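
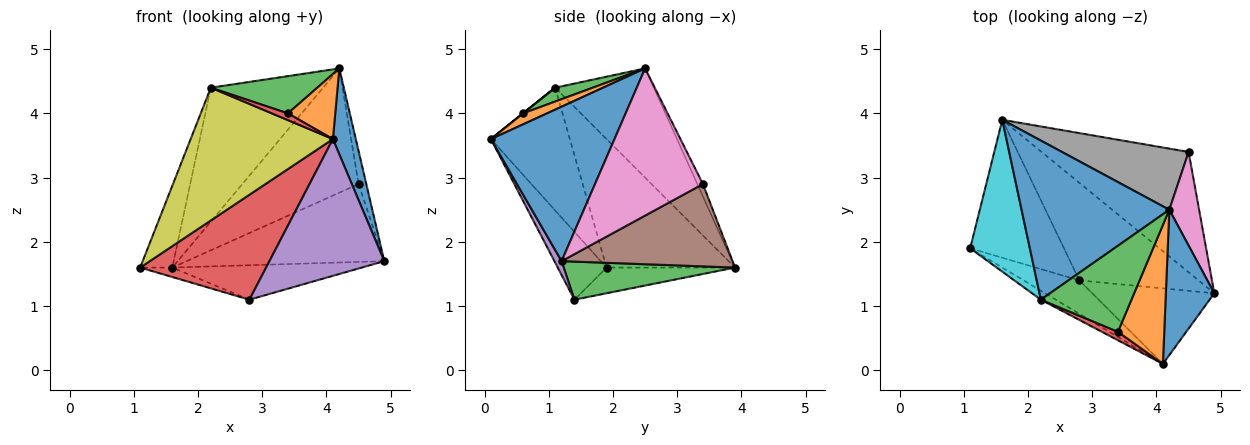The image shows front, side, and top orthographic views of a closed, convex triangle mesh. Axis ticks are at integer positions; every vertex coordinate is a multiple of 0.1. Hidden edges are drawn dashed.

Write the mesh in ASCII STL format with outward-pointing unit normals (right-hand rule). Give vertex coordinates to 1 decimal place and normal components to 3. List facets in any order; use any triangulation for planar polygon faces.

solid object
 facet normal 0.940 -0.174 0.295
  outer loop
   vertex 4.1 0.1 3.6
   vertex 4.9 1.2 1.7
   vertex 4.2 2.5 4.7
  endloop
 endfacet
 facet normal -0.264 0.066 -0.962
  outer loop
   vertex 2.8 1.4 1.1
   vertex 1.1 1.9 1.6
   vertex 1.6 3.9 1.6
  endloop
 endfacet
 facet normal 0.288 0.319 -0.903
  outer loop
   vertex 2.8 1.4 1.1
   vertex 1.6 3.9 1.6
   vertex 4.9 1.2 1.7
  endloop
 endfacet
 facet normal -0.347 -0.894 -0.285
  outer loop
   vertex 2.8 1.4 1.1
   vertex 4.1 0.1 3.6
   vertex 1.1 1.9 1.6
  endloop
 endfacet
 facet normal 0.055 -0.874 -0.483
  outer loop
   vertex 2.8 1.4 1.1
   vertex 4.9 1.2 1.7
   vertex 4.1 0.1 3.6
  endloop
 endfacet
 facet normal 0.425 0.492 -0.760
  outer loop
   vertex 4.5 3.4 2.9
   vertex 4.9 1.2 1.7
   vertex 1.6 3.9 1.6
  endloop
 endfacet
 facet normal 0.978 0.070 0.198
  outer loop
   vertex 4.5 3.4 2.9
   vertex 4.2 2.5 4.7
   vertex 4.9 1.2 1.7
  endloop
 endfacet
 facet normal -0.043 0.896 0.441
  outer loop
   vertex 4.5 3.4 2.9
   vertex 1.6 3.9 1.6
   vertex 4.2 2.5 4.7
  endloop
 endfacet
 facet normal -0.484 -0.873 -0.059
  outer loop
   vertex 2.2 1.1 4.4
   vertex 1.1 1.9 1.6
   vertex 4.1 0.1 3.6
  endloop
 endfacet
 facet normal -0.885 0.221 0.411
  outer loop
   vertex 2.2 1.1 4.4
   vertex 1.6 3.9 1.6
   vertex 1.1 1.9 1.6
  endloop
 endfacet
 facet normal -0.492 0.561 0.666
  outer loop
   vertex 2.2 1.1 4.4
   vertex 4.2 2.5 4.7
   vertex 1.6 3.9 1.6
  endloop
 endfacet
 facet normal 0.210 -0.415 0.885
  outer loop
   vertex 3.4 0.6 4.0
   vertex 4.1 0.1 3.6
   vertex 4.2 2.5 4.7
  endloop
 endfacet
 facet normal 0.139 -0.393 0.909
  outer loop
   vertex 3.4 0.6 4.0
   vertex 4.2 2.5 4.7
   vertex 2.2 1.1 4.4
  endloop
 endfacet
 facet normal 0.000 -0.625 0.781
  outer loop
   vertex 3.4 0.6 4.0
   vertex 2.2 1.1 4.4
   vertex 4.1 0.1 3.6
  endloop
 endfacet
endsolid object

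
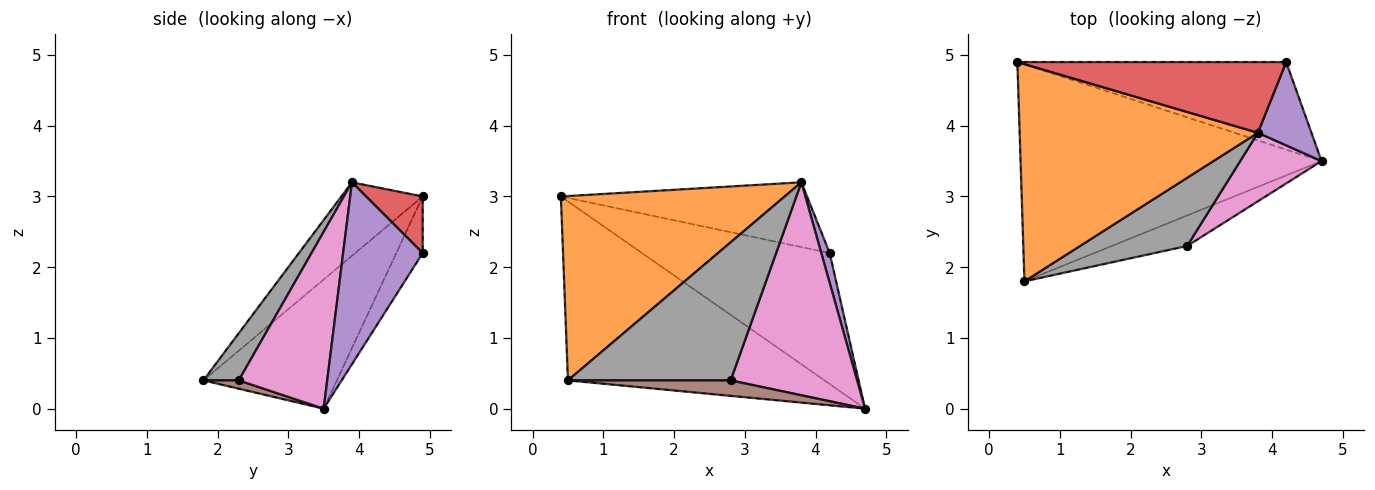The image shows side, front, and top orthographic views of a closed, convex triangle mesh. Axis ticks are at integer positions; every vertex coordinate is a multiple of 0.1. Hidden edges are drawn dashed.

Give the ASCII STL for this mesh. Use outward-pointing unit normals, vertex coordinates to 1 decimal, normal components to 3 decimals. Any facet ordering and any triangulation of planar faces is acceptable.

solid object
 facet normal -0.314 0.604 -0.732
  outer loop
   vertex 0.5 1.8 0.4
   vertex 0.4 4.9 3.0
   vertex 4.7 3.5 0.0
  endloop
 endfacet
 facet normal -0.229 -0.630 0.742
  outer loop
   vertex 3.8 3.9 3.2
   vertex 0.4 4.9 3.0
   vertex 0.5 1.8 0.4
  endloop
 endfacet
 facet normal -0.116 0.826 -0.552
  outer loop
   vertex 4.2 4.9 2.2
   vertex 4.7 3.5 0.0
   vertex 0.4 4.9 3.0
  endloop
 endfacet
 facet normal 0.153 0.667 0.729
  outer loop
   vertex 4.2 4.9 2.2
   vertex 0.4 4.9 3.0
   vertex 3.8 3.9 3.2
  endloop
 endfacet
 facet normal 0.954 -0.101 0.281
  outer loop
   vertex 4.2 4.9 2.2
   vertex 3.8 3.9 3.2
   vertex 4.7 3.5 0.0
  endloop
 endfacet
 facet normal 0.098 -0.451 -0.887
  outer loop
   vertex 2.8 2.3 0.4
   vertex 0.5 1.8 0.4
   vertex 4.7 3.5 0.0
  endloop
 endfacet
 facet normal 0.554 -0.792 0.255
  outer loop
   vertex 2.8 2.3 0.4
   vertex 4.7 3.5 0.0
   vertex 3.8 3.9 3.2
  endloop
 endfacet
 facet normal 0.191 -0.880 0.435
  outer loop
   vertex 2.8 2.3 0.4
   vertex 3.8 3.9 3.2
   vertex 0.5 1.8 0.4
  endloop
 endfacet
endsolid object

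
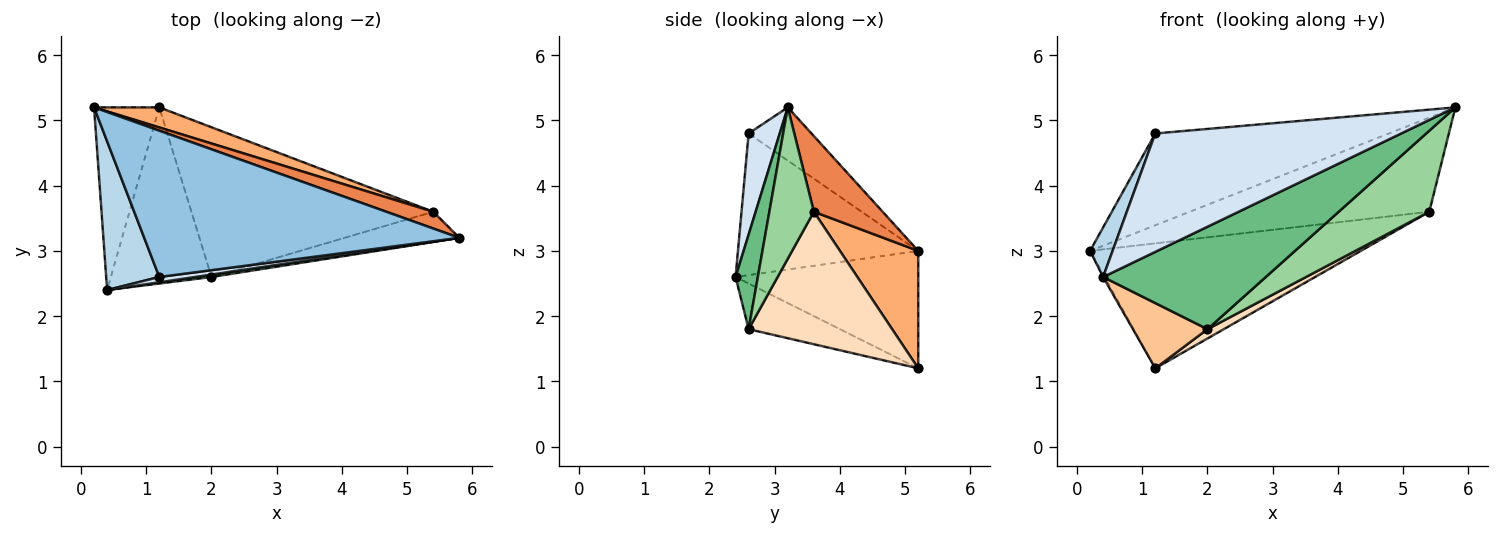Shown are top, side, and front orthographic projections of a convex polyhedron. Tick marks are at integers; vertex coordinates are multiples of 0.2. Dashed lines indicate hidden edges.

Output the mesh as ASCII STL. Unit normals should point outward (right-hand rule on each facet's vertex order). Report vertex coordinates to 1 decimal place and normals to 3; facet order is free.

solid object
 facet normal -0.874 0.007 -0.486
  outer loop
   vertex 1.2 5.2 1.2
   vertex 0.4 2.4 2.6
   vertex 0.2 5.2 3.0
  endloop
 endfacet
 facet normal -0.142 0.526 0.839
  outer loop
   vertex 1.2 2.6 4.8
   vertex 5.8 3.2 5.2
   vertex 0.2 5.2 3.0
  endloop
 endfacet
 facet normal -0.930 -0.116 0.349
  outer loop
   vertex 1.2 2.6 4.8
   vertex 0.2 5.2 3.0
   vertex 0.4 2.4 2.6
  endloop
 endfacet
 facet normal 0.125 -0.991 0.044
  outer loop
   vertex 1.2 2.6 4.8
   vertex 0.4 2.4 2.6
   vertex 5.8 3.2 5.2
  endloop
 endfacet
 facet normal 0.272 0.947 0.169
  outer loop
   vertex 5.4 3.6 3.6
   vertex 0.2 5.2 3.0
   vertex 5.8 3.2 5.2
  endloop
 endfacet
 facet normal 0.275 0.949 0.153
  outer loop
   vertex 5.4 3.6 3.6
   vertex 1.2 5.2 1.2
   vertex 0.2 5.2 3.0
  endloop
 endfacet
 facet normal -0.391 -0.320 -0.863
  outer loop
   vertex 2.0 2.6 1.8
   vertex 0.4 2.4 2.6
   vertex 1.2 5.2 1.2
  endloop
 endfacet
 facet normal 0.480 -0.055 -0.876
  outer loop
   vertex 2.0 2.6 1.8
   vertex 1.2 5.2 1.2
   vertex 5.4 3.6 3.6
  endloop
 endfacet
 facet normal 0.135 -0.991 0.023
  outer loop
   vertex 2.0 2.6 1.8
   vertex 5.8 3.2 5.2
   vertex 0.4 2.4 2.6
  endloop
 endfacet
 facet normal 0.418 -0.851 -0.317
  outer loop
   vertex 2.0 2.6 1.8
   vertex 5.4 3.6 3.6
   vertex 5.8 3.2 5.2
  endloop
 endfacet
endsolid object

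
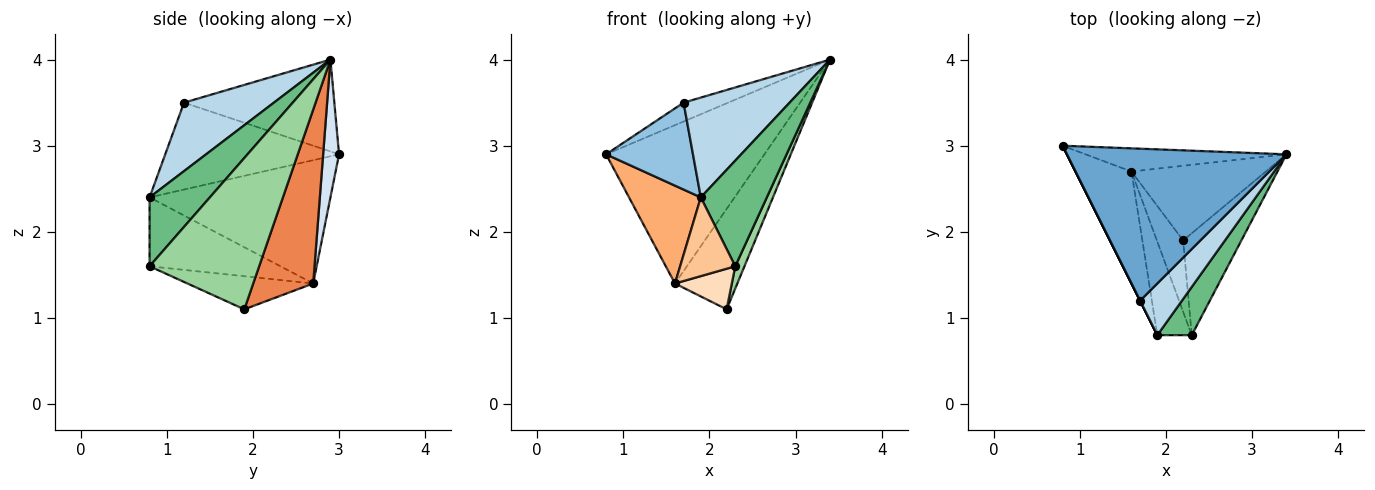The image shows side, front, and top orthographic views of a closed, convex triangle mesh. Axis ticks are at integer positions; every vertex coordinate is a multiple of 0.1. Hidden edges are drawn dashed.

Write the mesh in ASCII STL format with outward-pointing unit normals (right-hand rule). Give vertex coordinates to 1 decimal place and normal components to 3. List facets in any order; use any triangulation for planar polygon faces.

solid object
 facet normal -0.383 0.114 0.917
  outer loop
   vertex 1.7 1.2 3.5
   vertex 3.4 2.9 4.0
   vertex 0.8 3.0 2.9
  endloop
 endfacet
 facet normal -0.894 -0.447 0.000
  outer loop
   vertex 1.7 1.2 3.5
   vertex 0.8 3.0 2.9
   vertex 1.9 0.8 2.4
  endloop
 endfacet
 facet normal 0.601 -0.709 0.367
  outer loop
   vertex 1.7 1.2 3.5
   vertex 1.9 0.8 2.4
   vertex 3.4 2.9 4.0
  endloop
 endfacet
 facet normal 0.099 0.985 -0.144
  outer loop
   vertex 1.6 2.7 1.4
   vertex 0.8 3.0 2.9
   vertex 3.4 2.9 4.0
  endloop
 endfacet
 facet normal 0.611 0.635 -0.472
  outer loop
   vertex 1.6 2.7 1.4
   vertex 3.4 2.9 4.0
   vertex 2.2 1.9 1.1
  endloop
 endfacet
 facet normal -0.856 -0.340 -0.389
  outer loop
   vertex 1.6 2.7 1.4
   vertex 1.9 0.8 2.4
   vertex 0.8 3.0 2.9
  endloop
 endfacet
 facet normal -0.837 -0.352 -0.419
  outer loop
   vertex 2.3 0.8 1.6
   vertex 1.9 0.8 2.4
   vertex 1.6 2.7 1.4
  endloop
 endfacet
 facet normal -0.738 -0.334 -0.586
  outer loop
   vertex 2.3 0.8 1.6
   vertex 1.6 2.7 1.4
   vertex 2.2 1.9 1.1
  endloop
 endfacet
 facet normal 0.639 -0.700 0.319
  outer loop
   vertex 2.3 0.8 1.6
   vertex 3.4 2.9 4.0
   vertex 1.9 0.8 2.4
  endloop
 endfacet
 facet normal 0.930 -0.078 -0.358
  outer loop
   vertex 2.3 0.8 1.6
   vertex 2.2 1.9 1.1
   vertex 3.4 2.9 4.0
  endloop
 endfacet
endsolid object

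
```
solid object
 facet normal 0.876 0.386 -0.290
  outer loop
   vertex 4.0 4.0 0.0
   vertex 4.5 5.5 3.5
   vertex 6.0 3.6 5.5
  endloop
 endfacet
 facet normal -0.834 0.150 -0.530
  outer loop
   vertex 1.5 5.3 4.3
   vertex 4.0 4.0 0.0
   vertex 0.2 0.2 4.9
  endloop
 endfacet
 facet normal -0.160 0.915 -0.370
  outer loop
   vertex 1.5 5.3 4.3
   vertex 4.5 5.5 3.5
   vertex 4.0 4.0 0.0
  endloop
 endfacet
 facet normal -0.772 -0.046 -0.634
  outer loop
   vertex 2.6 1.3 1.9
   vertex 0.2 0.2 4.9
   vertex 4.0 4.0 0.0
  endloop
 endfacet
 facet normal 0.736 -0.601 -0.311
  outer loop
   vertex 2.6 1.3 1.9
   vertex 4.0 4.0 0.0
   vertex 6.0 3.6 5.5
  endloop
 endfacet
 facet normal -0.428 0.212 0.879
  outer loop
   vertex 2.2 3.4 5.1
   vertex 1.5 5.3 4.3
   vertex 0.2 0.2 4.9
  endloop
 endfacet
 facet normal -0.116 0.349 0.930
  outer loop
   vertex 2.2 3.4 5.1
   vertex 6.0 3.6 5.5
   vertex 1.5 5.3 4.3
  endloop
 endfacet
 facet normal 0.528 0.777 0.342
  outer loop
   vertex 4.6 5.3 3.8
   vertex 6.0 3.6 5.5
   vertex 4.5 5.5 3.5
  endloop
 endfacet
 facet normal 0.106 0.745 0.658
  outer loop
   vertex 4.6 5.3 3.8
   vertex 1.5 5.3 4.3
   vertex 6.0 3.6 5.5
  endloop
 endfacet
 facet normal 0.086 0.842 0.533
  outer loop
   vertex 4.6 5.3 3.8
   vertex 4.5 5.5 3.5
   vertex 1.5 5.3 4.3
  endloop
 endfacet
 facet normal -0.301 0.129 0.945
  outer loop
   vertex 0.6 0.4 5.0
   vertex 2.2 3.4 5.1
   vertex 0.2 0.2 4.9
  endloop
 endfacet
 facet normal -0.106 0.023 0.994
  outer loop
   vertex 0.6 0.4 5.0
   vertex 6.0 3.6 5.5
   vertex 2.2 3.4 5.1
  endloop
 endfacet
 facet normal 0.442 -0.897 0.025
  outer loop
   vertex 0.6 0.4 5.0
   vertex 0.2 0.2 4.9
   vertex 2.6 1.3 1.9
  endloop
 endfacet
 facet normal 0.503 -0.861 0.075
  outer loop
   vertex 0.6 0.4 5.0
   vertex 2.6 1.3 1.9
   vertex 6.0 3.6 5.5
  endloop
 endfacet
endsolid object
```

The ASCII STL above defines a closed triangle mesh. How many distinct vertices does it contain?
9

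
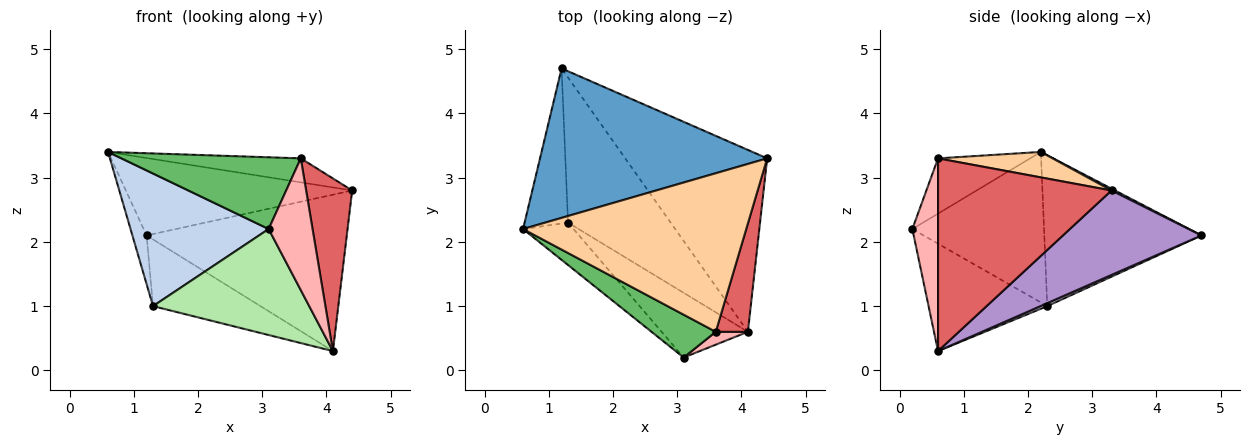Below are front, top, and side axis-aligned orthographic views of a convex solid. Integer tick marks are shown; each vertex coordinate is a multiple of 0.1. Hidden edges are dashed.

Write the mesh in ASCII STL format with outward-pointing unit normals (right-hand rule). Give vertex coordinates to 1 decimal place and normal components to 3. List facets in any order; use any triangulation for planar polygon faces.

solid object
 facet normal 0.007 0.460 0.888
  outer loop
   vertex 1.2 4.7 2.1
   vertex 0.6 2.2 3.4
   vertex 4.4 3.3 2.8
  endloop
 endfacet
 facet normal -0.672 -0.705 -0.225
  outer loop
   vertex 1.3 2.3 1.0
   vertex 3.1 0.2 2.2
   vertex 0.6 2.2 3.4
  endloop
 endfacet
 facet normal -0.957 0.086 -0.276
  outer loop
   vertex 1.3 2.3 1.0
   vertex 0.6 2.2 3.4
   vertex 1.2 4.7 2.1
  endloop
 endfacet
 facet normal 0.112 0.149 0.983
  outer loop
   vertex 3.6 0.6 3.3
   vertex 4.4 3.3 2.8
   vertex 0.6 2.2 3.4
  endloop
 endfacet
 facet normal -0.403 -0.786 0.469
  outer loop
   vertex 3.6 0.6 3.3
   vertex 0.6 2.2 3.4
   vertex 3.1 0.2 2.2
  endloop
 endfacet
 facet normal -0.544 -0.716 -0.437
  outer loop
   vertex 4.1 0.6 0.3
   vertex 3.1 0.2 2.2
   vertex 1.3 2.3 1.0
  endloop
 endfacet
 facet normal 0.954 -0.253 0.159
  outer loop
   vertex 4.1 0.6 0.3
   vertex 4.4 3.3 2.8
   vertex 3.6 0.6 3.3
  endloop
 endfacet
 facet normal 0.503 -0.860 0.084
  outer loop
   vertex 4.1 0.6 0.3
   vertex 3.6 0.6 3.3
   vertex 3.1 0.2 2.2
  endloop
 endfacet
 facet normal 0.411 0.594 -0.691
  outer loop
   vertex 4.1 0.6 0.3
   vertex 1.2 4.7 2.1
   vertex 4.4 3.3 2.8
  endloop
 endfacet
 facet normal 0.026 0.417 -0.908
  outer loop
   vertex 4.1 0.6 0.3
   vertex 1.3 2.3 1.0
   vertex 1.2 4.7 2.1
  endloop
 endfacet
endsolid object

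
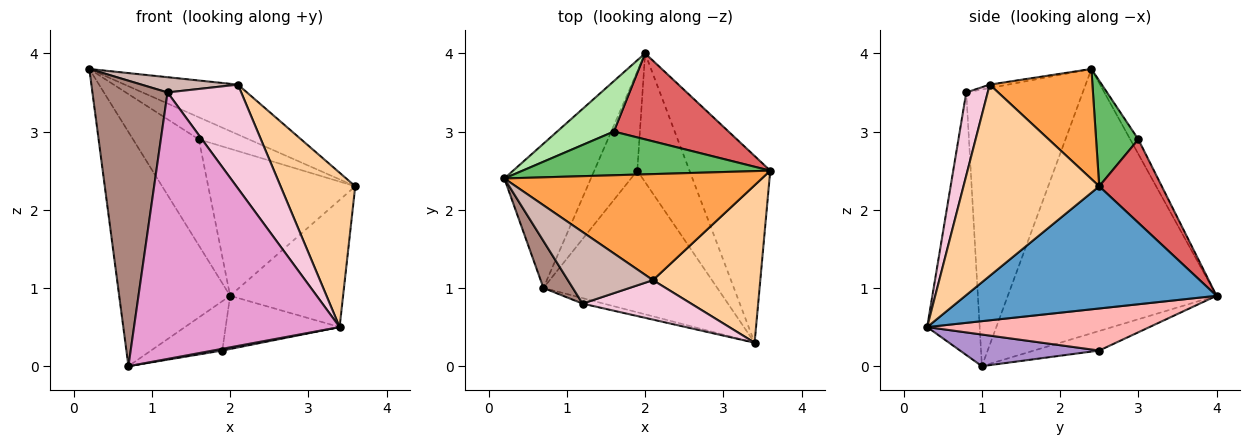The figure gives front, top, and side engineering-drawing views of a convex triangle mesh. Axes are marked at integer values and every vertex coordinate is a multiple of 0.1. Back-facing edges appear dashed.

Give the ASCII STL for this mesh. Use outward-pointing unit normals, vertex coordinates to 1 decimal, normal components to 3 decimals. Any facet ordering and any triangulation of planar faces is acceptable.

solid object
 facet normal 0.781 0.351 -0.516
  outer loop
   vertex 2.0 4.0 0.9
   vertex 3.6 2.5 2.3
   vertex 3.4 0.3 0.5
  endloop
 endfacet
 facet normal -0.848 0.451 -0.278
  outer loop
   vertex 0.7 1.0 0.0
   vertex 0.2 2.4 3.8
   vertex 2.0 4.0 0.9
  endloop
 endfacet
 facet normal 0.361 0.397 0.844
  outer loop
   vertex 2.1 1.1 3.6
   vertex 3.6 2.5 2.3
   vertex 0.2 2.4 3.8
  endloop
 endfacet
 facet normal 0.786 -0.433 0.441
  outer loop
   vertex 2.1 1.1 3.6
   vertex 3.4 0.3 0.5
   vertex 3.6 2.5 2.3
  endloop
 endfacet
 facet normal 0.356 0.421 0.834
  outer loop
   vertex 1.6 3.0 2.9
   vertex 0.2 2.4 3.8
   vertex 3.6 2.5 2.3
  endloop
 endfacet
 facet normal -0.110 0.898 0.427
  outer loop
   vertex 1.6 3.0 2.9
   vertex 2.0 4.0 0.9
   vertex 0.2 2.4 3.8
  endloop
 endfacet
 facet normal 0.345 0.810 0.474
  outer loop
   vertex 1.6 3.0 2.9
   vertex 3.6 2.5 2.3
   vertex 2.0 4.0 0.9
  endloop
 endfacet
 facet normal 0.597 0.306 -0.741
  outer loop
   vertex 1.9 2.5 0.2
   vertex 2.0 4.0 0.9
   vertex 3.4 0.3 0.5
  endloop
 endfacet
 facet normal 0.179 -0.012 -0.984
  outer loop
   vertex 1.9 2.5 0.2
   vertex 3.4 0.3 0.5
   vertex 0.7 1.0 0.0
  endloop
 endfacet
 facet normal -0.377 0.412 -0.829
  outer loop
   vertex 1.9 2.5 0.2
   vertex 0.7 1.0 0.0
   vertex 2.0 4.0 0.9
  endloop
 endfacet
 facet normal -0.837 -0.540 0.089
  outer loop
   vertex 1.2 0.8 3.5
   vertex 0.2 2.4 3.8
   vertex 0.7 1.0 0.0
  endloop
 endfacet
 facet normal -0.039 -0.208 0.977
  outer loop
   vertex 1.2 0.8 3.5
   vertex 2.1 1.1 3.6
   vertex 0.2 2.4 3.8
  endloop
 endfacet
 facet normal -0.247 -0.969 -0.020
  outer loop
   vertex 1.2 0.8 3.5
   vertex 0.7 1.0 0.0
   vertex 3.4 0.3 0.5
  endloop
 endfacet
 facet normal 0.263 -0.902 0.343
  outer loop
   vertex 1.2 0.8 3.5
   vertex 3.4 0.3 0.5
   vertex 2.1 1.1 3.6
  endloop
 endfacet
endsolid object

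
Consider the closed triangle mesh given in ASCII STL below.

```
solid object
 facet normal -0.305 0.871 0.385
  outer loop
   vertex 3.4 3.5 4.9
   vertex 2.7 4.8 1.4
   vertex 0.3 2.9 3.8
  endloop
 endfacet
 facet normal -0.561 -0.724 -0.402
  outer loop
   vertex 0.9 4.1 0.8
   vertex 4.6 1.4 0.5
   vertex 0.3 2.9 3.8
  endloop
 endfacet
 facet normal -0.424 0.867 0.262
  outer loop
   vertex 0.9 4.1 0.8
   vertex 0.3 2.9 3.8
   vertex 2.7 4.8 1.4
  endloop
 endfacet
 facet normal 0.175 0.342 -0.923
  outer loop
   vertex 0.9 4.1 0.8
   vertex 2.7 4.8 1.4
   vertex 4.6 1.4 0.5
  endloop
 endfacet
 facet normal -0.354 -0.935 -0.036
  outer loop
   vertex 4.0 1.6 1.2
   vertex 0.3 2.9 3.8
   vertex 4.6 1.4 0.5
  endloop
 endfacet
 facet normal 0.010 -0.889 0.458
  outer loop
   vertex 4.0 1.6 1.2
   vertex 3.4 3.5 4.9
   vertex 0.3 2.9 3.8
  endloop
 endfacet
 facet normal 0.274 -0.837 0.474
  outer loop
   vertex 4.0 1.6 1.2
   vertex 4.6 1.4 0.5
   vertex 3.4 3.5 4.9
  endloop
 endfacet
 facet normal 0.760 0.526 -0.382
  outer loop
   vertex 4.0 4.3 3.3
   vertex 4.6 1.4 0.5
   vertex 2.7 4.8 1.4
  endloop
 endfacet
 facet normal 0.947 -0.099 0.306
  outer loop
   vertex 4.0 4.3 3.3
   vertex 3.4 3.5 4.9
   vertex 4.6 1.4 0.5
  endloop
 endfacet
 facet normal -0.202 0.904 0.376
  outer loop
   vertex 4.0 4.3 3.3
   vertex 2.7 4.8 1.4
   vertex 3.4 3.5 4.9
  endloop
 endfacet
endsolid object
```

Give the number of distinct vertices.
7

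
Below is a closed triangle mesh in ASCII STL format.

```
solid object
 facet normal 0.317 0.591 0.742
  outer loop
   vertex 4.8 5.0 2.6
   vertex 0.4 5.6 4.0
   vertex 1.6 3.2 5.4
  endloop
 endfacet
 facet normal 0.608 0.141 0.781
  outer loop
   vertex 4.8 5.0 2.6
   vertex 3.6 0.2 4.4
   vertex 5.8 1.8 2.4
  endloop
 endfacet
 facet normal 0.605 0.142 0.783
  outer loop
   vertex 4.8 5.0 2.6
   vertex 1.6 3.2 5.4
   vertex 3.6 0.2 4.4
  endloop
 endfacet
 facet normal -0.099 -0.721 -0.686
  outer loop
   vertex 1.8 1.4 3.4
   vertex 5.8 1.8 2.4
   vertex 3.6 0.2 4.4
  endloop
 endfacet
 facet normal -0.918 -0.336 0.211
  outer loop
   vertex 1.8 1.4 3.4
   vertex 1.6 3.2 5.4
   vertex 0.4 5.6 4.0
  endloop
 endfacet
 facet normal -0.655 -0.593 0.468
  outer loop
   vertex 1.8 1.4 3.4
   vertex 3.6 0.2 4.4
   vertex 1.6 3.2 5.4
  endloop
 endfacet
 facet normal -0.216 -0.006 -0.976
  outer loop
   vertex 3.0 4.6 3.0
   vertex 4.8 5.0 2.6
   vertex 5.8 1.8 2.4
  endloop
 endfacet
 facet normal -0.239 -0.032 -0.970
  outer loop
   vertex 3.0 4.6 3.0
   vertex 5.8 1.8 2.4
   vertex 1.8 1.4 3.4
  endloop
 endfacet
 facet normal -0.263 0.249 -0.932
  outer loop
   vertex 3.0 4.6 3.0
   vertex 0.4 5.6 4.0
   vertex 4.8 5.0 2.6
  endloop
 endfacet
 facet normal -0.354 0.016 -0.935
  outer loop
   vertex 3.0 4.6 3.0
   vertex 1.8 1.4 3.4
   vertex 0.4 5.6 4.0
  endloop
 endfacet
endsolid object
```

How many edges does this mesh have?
15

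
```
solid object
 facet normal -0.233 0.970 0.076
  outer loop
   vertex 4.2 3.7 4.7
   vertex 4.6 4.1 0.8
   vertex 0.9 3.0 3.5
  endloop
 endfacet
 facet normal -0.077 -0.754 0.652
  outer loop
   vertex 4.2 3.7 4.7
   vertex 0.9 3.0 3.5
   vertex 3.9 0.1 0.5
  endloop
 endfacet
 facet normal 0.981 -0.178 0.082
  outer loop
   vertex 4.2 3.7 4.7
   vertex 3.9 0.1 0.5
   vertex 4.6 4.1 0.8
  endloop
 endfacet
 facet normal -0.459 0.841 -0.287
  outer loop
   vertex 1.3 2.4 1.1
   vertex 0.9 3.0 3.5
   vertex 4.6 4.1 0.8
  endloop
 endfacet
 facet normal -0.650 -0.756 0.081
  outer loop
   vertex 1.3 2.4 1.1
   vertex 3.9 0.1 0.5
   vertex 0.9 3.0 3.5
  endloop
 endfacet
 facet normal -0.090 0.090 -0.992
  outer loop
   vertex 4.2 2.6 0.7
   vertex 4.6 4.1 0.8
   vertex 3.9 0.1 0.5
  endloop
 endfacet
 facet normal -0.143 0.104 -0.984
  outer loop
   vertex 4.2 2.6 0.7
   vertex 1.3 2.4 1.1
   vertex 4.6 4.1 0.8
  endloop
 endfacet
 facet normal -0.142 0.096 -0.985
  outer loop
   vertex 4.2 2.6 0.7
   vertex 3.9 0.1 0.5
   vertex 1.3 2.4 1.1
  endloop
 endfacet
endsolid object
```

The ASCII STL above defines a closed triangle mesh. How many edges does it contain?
12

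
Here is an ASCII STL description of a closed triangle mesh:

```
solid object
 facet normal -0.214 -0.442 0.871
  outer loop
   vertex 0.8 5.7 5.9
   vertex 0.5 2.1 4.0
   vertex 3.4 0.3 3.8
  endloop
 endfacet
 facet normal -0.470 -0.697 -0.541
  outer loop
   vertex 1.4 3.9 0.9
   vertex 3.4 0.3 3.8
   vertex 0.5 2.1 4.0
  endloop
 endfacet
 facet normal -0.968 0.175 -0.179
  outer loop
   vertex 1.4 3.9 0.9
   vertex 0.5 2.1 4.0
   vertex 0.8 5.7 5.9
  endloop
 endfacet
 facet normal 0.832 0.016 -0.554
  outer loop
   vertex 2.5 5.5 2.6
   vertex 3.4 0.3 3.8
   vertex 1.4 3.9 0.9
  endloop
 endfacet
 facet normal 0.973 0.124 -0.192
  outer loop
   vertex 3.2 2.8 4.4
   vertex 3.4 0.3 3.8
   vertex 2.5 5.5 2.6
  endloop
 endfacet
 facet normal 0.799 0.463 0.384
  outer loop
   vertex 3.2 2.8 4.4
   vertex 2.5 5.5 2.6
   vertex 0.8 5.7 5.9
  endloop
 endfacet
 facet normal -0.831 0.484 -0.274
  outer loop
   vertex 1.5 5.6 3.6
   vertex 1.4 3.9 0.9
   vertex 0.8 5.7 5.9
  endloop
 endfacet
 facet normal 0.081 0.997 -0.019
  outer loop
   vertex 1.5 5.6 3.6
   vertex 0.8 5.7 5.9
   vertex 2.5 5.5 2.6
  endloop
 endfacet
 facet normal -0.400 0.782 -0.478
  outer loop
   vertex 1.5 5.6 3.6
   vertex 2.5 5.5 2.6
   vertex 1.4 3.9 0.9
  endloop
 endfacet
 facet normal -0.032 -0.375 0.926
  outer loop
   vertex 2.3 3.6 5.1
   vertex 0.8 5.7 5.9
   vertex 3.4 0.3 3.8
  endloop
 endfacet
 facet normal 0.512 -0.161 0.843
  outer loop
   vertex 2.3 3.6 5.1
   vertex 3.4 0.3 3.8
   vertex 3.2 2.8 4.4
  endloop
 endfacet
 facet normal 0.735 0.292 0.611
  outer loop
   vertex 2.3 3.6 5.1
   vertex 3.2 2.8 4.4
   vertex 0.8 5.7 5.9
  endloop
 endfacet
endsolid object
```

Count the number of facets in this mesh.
12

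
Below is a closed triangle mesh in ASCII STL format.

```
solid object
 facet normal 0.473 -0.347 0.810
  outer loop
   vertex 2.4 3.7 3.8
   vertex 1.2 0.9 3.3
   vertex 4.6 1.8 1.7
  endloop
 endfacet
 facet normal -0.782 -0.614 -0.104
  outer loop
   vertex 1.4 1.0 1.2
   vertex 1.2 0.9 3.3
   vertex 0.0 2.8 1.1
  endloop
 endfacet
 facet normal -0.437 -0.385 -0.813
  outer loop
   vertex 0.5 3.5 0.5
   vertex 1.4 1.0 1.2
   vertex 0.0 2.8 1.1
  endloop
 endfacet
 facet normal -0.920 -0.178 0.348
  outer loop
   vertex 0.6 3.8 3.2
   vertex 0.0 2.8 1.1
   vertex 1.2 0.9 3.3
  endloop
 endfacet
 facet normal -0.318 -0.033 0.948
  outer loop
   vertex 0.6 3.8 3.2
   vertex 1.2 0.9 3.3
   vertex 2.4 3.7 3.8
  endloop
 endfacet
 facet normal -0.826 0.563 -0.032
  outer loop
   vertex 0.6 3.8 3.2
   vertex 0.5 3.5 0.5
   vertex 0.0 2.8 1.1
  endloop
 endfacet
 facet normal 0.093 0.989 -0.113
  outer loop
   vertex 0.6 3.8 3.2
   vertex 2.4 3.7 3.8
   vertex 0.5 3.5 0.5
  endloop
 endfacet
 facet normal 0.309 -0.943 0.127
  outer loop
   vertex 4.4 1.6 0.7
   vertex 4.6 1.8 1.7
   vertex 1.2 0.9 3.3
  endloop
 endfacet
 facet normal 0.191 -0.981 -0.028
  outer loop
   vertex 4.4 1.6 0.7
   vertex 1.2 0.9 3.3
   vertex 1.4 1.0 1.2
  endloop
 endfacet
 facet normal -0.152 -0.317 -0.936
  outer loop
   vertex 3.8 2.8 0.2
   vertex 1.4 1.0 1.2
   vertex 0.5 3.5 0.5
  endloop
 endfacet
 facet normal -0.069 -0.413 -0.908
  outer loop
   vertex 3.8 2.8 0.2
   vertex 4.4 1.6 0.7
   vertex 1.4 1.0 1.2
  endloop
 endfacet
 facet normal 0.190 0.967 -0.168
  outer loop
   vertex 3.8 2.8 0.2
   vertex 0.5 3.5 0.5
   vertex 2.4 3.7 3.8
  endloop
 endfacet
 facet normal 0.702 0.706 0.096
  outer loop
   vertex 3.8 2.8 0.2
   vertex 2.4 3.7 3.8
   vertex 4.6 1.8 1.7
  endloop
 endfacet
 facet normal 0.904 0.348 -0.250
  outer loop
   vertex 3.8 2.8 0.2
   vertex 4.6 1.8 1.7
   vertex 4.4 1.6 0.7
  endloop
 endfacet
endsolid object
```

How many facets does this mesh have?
14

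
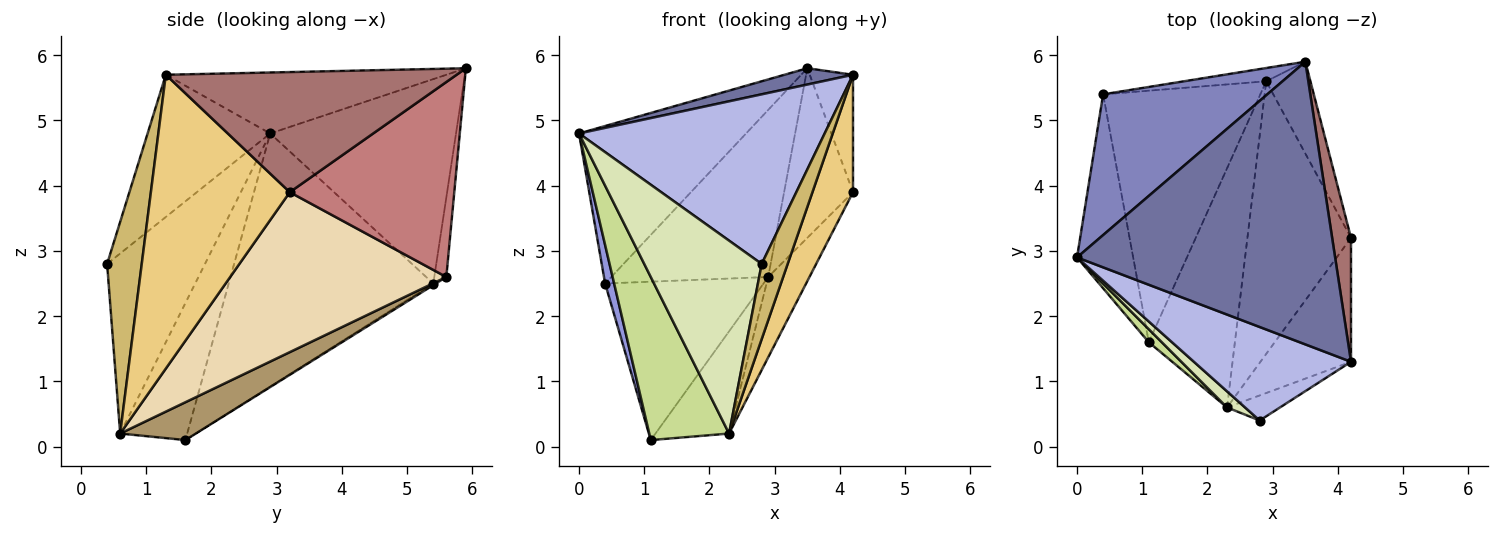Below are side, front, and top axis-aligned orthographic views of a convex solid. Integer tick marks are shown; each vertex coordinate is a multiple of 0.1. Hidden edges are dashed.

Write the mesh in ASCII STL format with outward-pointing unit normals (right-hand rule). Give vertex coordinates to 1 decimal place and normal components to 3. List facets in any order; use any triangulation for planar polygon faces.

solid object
 facet normal -0.230 -0.056 0.972
  outer loop
   vertex 3.5 5.9 5.8
   vertex 0.0 2.9 4.8
   vertex 4.2 1.3 5.7
  endloop
 endfacet
 facet normal -0.638 0.574 0.513
  outer loop
   vertex 0.4 5.4 2.5
   vertex 0.0 2.9 4.8
   vertex 3.5 5.9 5.8
  endloop
 endfacet
 facet normal -0.975 -0.043 -0.216
  outer loop
   vertex 0.4 5.4 2.5
   vertex 1.1 1.6 0.1
   vertex 0.0 2.9 4.8
  endloop
 endfacet
 facet normal -0.400 -0.802 0.442
  outer loop
   vertex 2.8 0.4 2.8
   vertex 4.2 1.3 5.7
   vertex 0.0 2.9 4.8
  endloop
 endfacet
 facet normal -0.076 0.994 -0.079
  outer loop
   vertex 2.9 5.6 2.6
   vertex 0.4 5.4 2.5
   vertex 3.5 5.9 5.8
  endloop
 endfacet
 facet normal -0.009 0.533 -0.846
  outer loop
   vertex 2.9 5.6 2.6
   vertex 1.1 1.6 0.1
   vertex 0.4 5.4 2.5
  endloop
 endfacet
 facet normal -0.642 -0.764 0.061
  outer loop
   vertex 2.3 0.6 0.2
   vertex 0.0 2.9 4.8
   vertex 1.1 1.6 0.1
  endloop
 endfacet
 facet normal -0.639 -0.767 0.064
  outer loop
   vertex 2.3 0.6 0.2
   vertex 2.8 0.4 2.8
   vertex 0.0 2.9 4.8
  endloop
 endfacet
 facet normal 0.375 0.364 -0.853
  outer loop
   vertex 2.3 0.6 0.2
   vertex 1.1 1.6 0.1
   vertex 2.9 5.6 2.6
  endloop
 endfacet
 facet normal 0.784 -0.588 -0.196
  outer loop
   vertex 2.3 0.6 0.2
   vertex 4.2 1.3 5.7
   vertex 2.8 0.4 2.8
  endloop
 endfacet
 facet normal 0.920 -0.269 -0.284
  outer loop
   vertex 4.2 3.2 3.9
   vertex 4.2 1.3 5.7
   vertex 2.3 0.6 0.2
  endloop
 endfacet
 facet normal 0.829 0.158 -0.537
  outer loop
   vertex 4.2 3.2 3.9
   vertex 2.3 0.6 0.2
   vertex 2.9 5.6 2.6
  endloop
 endfacet
 facet normal 0.977 0.145 0.153
  outer loop
   vertex 4.2 3.2 3.9
   vertex 3.5 5.9 5.8
   vertex 4.2 1.3 5.7
  endloop
 endfacet
 facet normal 0.903 0.378 -0.205
  outer loop
   vertex 4.2 3.2 3.9
   vertex 2.9 5.6 2.6
   vertex 3.5 5.9 5.8
  endloop
 endfacet
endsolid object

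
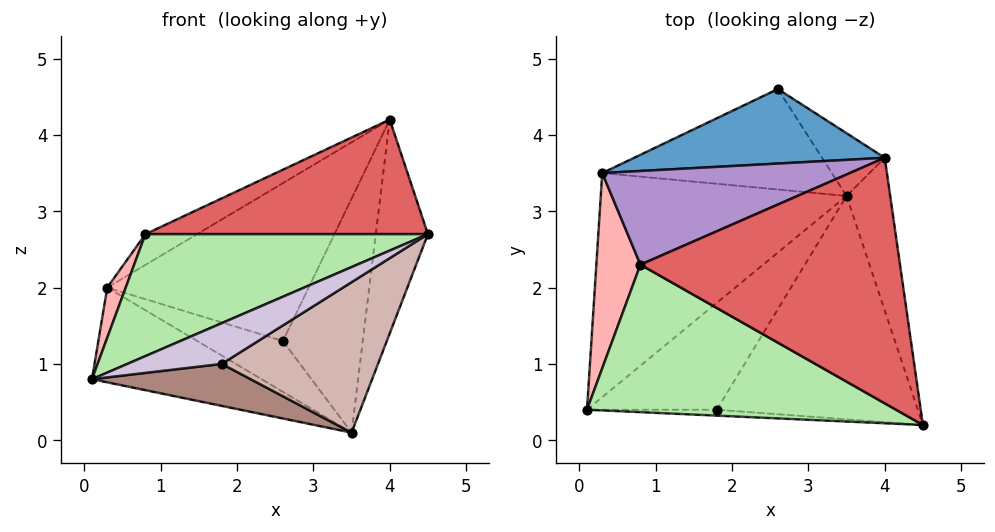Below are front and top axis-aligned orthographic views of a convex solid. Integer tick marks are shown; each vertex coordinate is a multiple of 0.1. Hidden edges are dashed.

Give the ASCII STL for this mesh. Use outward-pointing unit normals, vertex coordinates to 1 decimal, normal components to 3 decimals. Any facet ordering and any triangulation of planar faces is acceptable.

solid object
 facet normal -0.290 0.866 0.408
  outer loop
   vertex 0.3 3.5 2.0
   vertex 4.0 3.7 4.2
   vertex 2.6 4.6 1.3
  endloop
 endfacet
 facet normal -0.455 0.347 -0.820
  outer loop
   vertex 3.5 3.2 0.1
   vertex 0.1 0.4 0.8
   vertex 0.3 3.5 2.0
  endloop
 endfacet
 facet normal -0.438 0.406 -0.802
  outer loop
   vertex 3.5 3.2 0.1
   vertex 0.3 3.5 2.0
   vertex 2.6 4.6 1.3
  endloop
 endfacet
 facet normal 0.969 0.200 -0.143
  outer loop
   vertex 3.5 3.2 0.1
   vertex 4.0 3.7 4.2
   vertex 4.5 0.2 2.7
  endloop
 endfacet
 facet normal 0.757 0.632 -0.169
  outer loop
   vertex 3.5 3.2 0.1
   vertex 2.6 4.6 1.3
   vertex 4.0 3.7 4.2
  endloop
 endfacet
 facet normal -0.340 -0.599 0.725
  outer loop
   vertex 0.8 2.3 2.7
   vertex 0.1 0.4 0.8
   vertex 4.5 0.2 2.7
  endloop
 endfacet
 facet normal -0.233 -0.411 0.881
  outer loop
   vertex 0.8 2.3 2.7
   vertex 4.5 0.2 2.7
   vertex 4.0 3.7 4.2
  endloop
 endfacet
 facet normal -0.890 -0.113 0.441
  outer loop
   vertex 0.8 2.3 2.7
   vertex 0.3 3.5 2.0
   vertex 0.1 0.4 0.8
  endloop
 endfacet
 facet normal -0.503 0.270 0.821
  outer loop
   vertex 0.8 2.3 2.7
   vertex 4.0 3.7 4.2
   vertex 0.3 3.5 2.0
  endloop
 endfacet
 facet normal 0.017 -0.990 -0.143
  outer loop
   vertex 1.8 0.4 1.0
   vertex 4.5 0.2 2.7
   vertex 0.1 0.4 0.8
  endloop
 endfacet
 facet normal 0.109 -0.363 -0.925
  outer loop
   vertex 1.8 0.4 1.0
   vertex 0.1 0.4 0.8
   vertex 3.5 3.2 0.1
  endloop
 endfacet
 facet normal 0.433 -0.503 -0.748
  outer loop
   vertex 1.8 0.4 1.0
   vertex 3.5 3.2 0.1
   vertex 4.5 0.2 2.7
  endloop
 endfacet
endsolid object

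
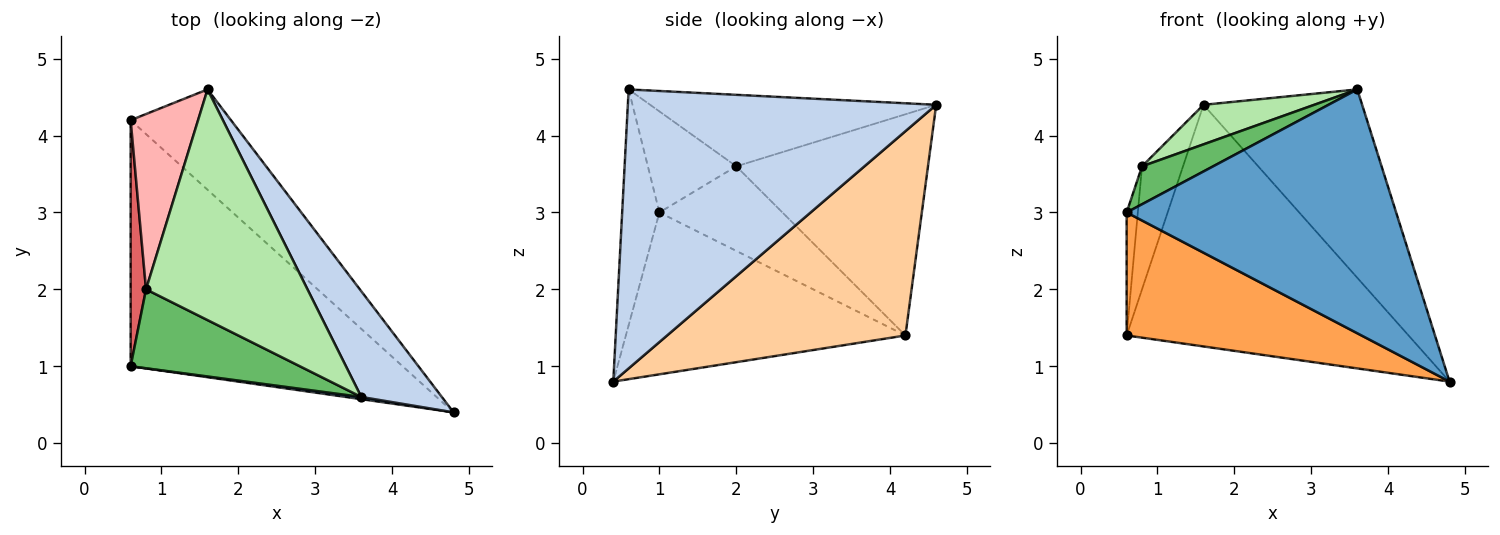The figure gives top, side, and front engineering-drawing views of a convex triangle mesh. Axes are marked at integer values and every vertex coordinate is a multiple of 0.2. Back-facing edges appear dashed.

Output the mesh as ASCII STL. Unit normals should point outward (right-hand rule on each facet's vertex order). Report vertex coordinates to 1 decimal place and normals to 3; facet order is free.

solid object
 facet normal -0.137 -0.991 0.009
  outer loop
   vertex 3.6 0.6 4.6
   vertex 0.6 1.0 3.0
   vertex 4.8 0.4 0.8
  endloop
 endfacet
 facet normal 0.861 0.443 0.249
  outer loop
   vertex 3.6 0.6 4.6
   vertex 4.8 0.4 0.8
   vertex 1.6 4.6 4.4
  endloop
 endfacet
 facet normal -0.470 -0.395 -0.790
  outer loop
   vertex 0.6 4.2 1.4
   vertex 4.8 0.4 0.8
   vertex 0.6 1.0 3.0
  endloop
 endfacet
 facet normal 0.615 0.728 -0.302
  outer loop
   vertex 0.6 4.2 1.4
   vertex 1.6 4.6 4.4
   vertex 4.8 0.4 0.8
  endloop
 endfacet
 facet normal -0.474 -0.381 0.794
  outer loop
   vertex 0.8 2.0 3.6
   vertex 0.6 1.0 3.0
   vertex 3.6 0.6 4.6
  endloop
 endfacet
 facet normal -0.400 -0.155 0.903
  outer loop
   vertex 0.8 2.0 3.6
   vertex 3.6 0.6 4.6
   vertex 1.6 4.6 4.4
  endloop
 endfacet
 facet normal -0.980 0.089 0.178
  outer loop
   vertex 0.8 2.0 3.6
   vertex 0.6 4.2 1.4
   vertex 0.6 1.0 3.0
  endloop
 endfacet
 facet normal -0.937 0.200 0.286
  outer loop
   vertex 0.8 2.0 3.6
   vertex 1.6 4.6 4.4
   vertex 0.6 4.2 1.4
  endloop
 endfacet
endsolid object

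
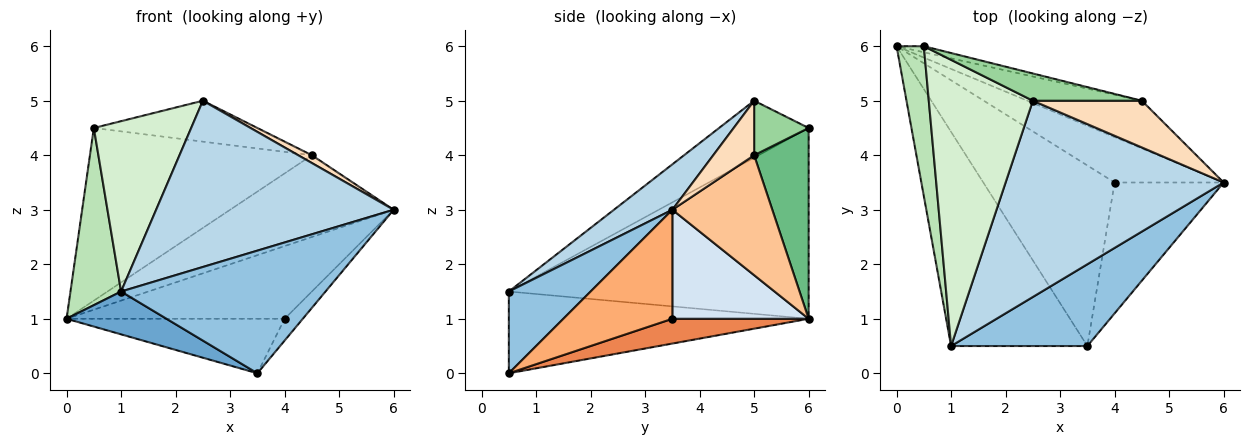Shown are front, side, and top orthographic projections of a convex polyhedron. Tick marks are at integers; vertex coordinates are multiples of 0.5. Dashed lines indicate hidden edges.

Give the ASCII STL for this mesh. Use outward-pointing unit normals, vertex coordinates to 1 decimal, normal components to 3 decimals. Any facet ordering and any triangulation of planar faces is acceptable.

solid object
 facet normal -0.507 -0.169 -0.845
  outer loop
   vertex 1.0 0.5 1.5
   vertex 0.0 6.0 1.0
   vertex 3.5 0.5 0.0
  endloop
 endfacet
 facet normal 0.316 -0.789 0.526
  outer loop
   vertex 1.0 0.5 1.5
   vertex 3.5 0.5 0.0
   vertex 6.0 3.5 3.0
  endloop
 endfacet
 facet normal 0.157 -0.638 0.754
  outer loop
   vertex 1.0 0.5 1.5
   vertex 6.0 3.5 3.0
   vertex 2.5 5.0 5.0
  endloop
 endfacet
 facet normal 0.468 0.749 -0.468
  outer loop
   vertex 4.0 3.5 1.0
   vertex 0.0 6.0 1.0
   vertex 6.0 3.5 3.0
  endloop
 endfacet
 facet normal 0.178 0.284 -0.942
  outer loop
   vertex 4.0 3.5 1.0
   vertex 3.5 0.5 0.0
   vertex 0.0 6.0 1.0
  endloop
 endfacet
 facet normal 0.702 0.117 -0.702
  outer loop
   vertex 4.0 3.5 1.0
   vertex 6.0 3.5 3.0
   vertex 3.5 0.5 0.0
  endloop
 endfacet
 facet normal 0.467 0.764 -0.446
  outer loop
   vertex 4.5 5.0 4.0
   vertex 6.0 3.5 3.0
   vertex 0.0 6.0 1.0
  endloop
 endfacet
 facet normal 0.442 -0.147 0.885
  outer loop
   vertex 4.5 5.0 4.0
   vertex 2.5 5.0 5.0
   vertex 6.0 3.5 3.0
  endloop
 endfacet
 facet normal 0.238 0.971 -0.034
  outer loop
   vertex 0.5 6.0 4.5
   vertex 4.5 5.0 4.0
   vertex 0.0 6.0 1.0
  endloop
 endfacet
 facet normal 0.267 0.802 0.535
  outer loop
   vertex 0.5 6.0 4.5
   vertex 2.5 5.0 5.0
   vertex 4.5 5.0 4.0
  endloop
 endfacet
 facet normal -0.976 -0.165 0.139
  outer loop
   vertex 0.5 6.0 4.5
   vertex 0.0 6.0 1.0
   vertex 1.0 0.5 1.5
  endloop
 endfacet
 facet normal -0.426 -0.463 0.778
  outer loop
   vertex 0.5 6.0 4.5
   vertex 1.0 0.5 1.5
   vertex 2.5 5.0 5.0
  endloop
 endfacet
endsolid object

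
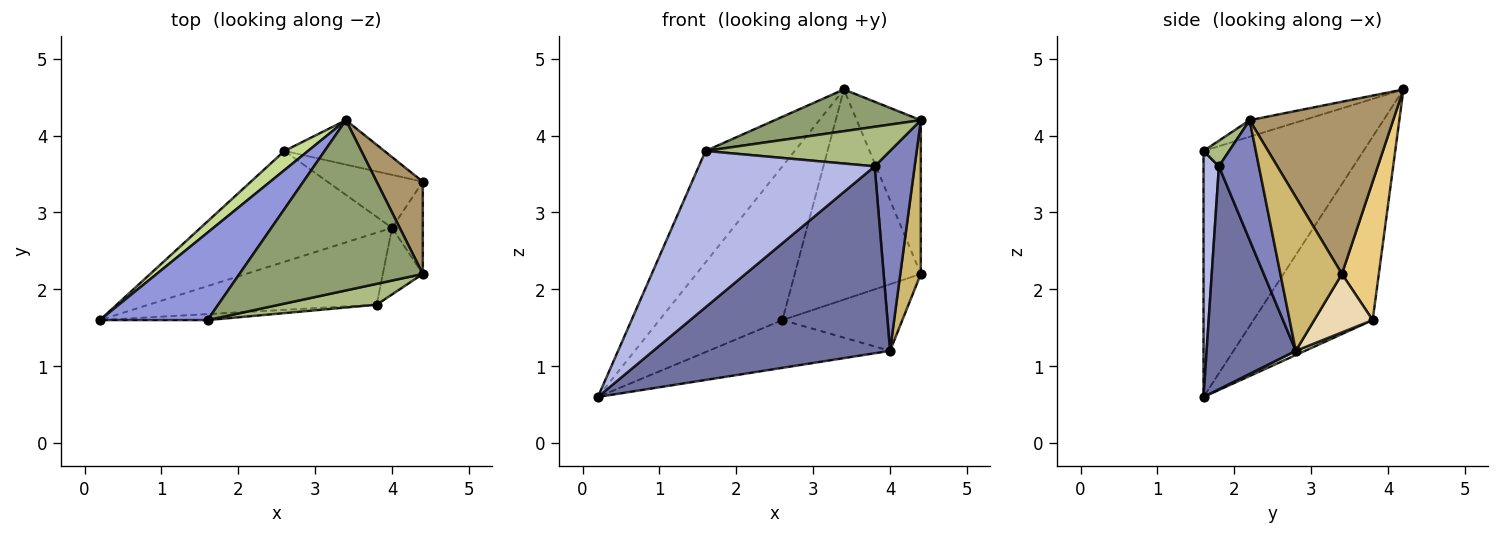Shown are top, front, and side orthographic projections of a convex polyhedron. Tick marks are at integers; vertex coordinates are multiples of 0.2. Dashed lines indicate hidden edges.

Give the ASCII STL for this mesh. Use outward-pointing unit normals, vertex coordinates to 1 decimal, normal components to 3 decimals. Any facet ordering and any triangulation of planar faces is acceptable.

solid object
 facet normal 0.332 -0.880 -0.339
  outer loop
   vertex 4.0 2.8 1.2
   vertex 3.8 1.8 3.6
   vertex 0.2 1.6 0.6
  endloop
 endfacet
 facet normal 0.688 -0.688 -0.229
  outer loop
   vertex 4.0 2.8 1.2
   vertex 4.4 2.2 4.2
   vertex 3.8 1.8 3.6
  endloop
 endfacet
 facet normal -0.816 0.455 0.357
  outer loop
   vertex 1.6 1.6 3.8
   vertex 3.4 4.2 4.6
   vertex 0.2 1.6 0.6
  endloop
 endfacet
 facet normal 0.087 -0.995 -0.038
  outer loop
   vertex 1.6 1.6 3.8
   vertex 0.2 1.6 0.6
   vertex 3.8 1.8 3.6
  endloop
 endfacet
 facet normal -0.087 -0.237 0.968
  outer loop
   vertex 1.6 1.6 3.8
   vertex 4.4 2.2 4.2
   vertex 3.4 4.2 4.6
  endloop
 endfacet
 facet normal 0.122 -0.878 0.463
  outer loop
   vertex 1.6 1.6 3.8
   vertex 3.8 1.8 3.6
   vertex 4.4 2.2 4.2
  endloop
 endfacet
 facet normal -0.693 0.715 0.089
  outer loop
   vertex 2.6 3.8 1.6
   vertex 0.2 1.6 0.6
   vertex 3.4 4.2 4.6
  endloop
 endfacet
 facet normal 0.020 0.395 -0.918
  outer loop
   vertex 2.6 3.8 1.6
   vertex 4.0 2.8 1.2
   vertex 0.2 1.6 0.6
  endloop
 endfacet
 facet normal 0.887 0.396 0.238
  outer loop
   vertex 4.4 3.4 2.2
   vertex 3.4 4.2 4.6
   vertex 4.4 2.2 4.2
  endloop
 endfacet
 facet normal 0.932 -0.311 -0.186
  outer loop
   vertex 4.4 3.4 2.2
   vertex 4.4 2.2 4.2
   vertex 4.0 2.8 1.2
  endloop
 endfacet
 facet normal 0.275 0.941 -0.199
  outer loop
   vertex 4.4 3.4 2.2
   vertex 2.6 3.8 1.6
   vertex 3.4 4.2 4.6
  endloop
 endfacet
 facet normal 0.356 0.731 -0.581
  outer loop
   vertex 4.4 3.4 2.2
   vertex 4.0 2.8 1.2
   vertex 2.6 3.8 1.6
  endloop
 endfacet
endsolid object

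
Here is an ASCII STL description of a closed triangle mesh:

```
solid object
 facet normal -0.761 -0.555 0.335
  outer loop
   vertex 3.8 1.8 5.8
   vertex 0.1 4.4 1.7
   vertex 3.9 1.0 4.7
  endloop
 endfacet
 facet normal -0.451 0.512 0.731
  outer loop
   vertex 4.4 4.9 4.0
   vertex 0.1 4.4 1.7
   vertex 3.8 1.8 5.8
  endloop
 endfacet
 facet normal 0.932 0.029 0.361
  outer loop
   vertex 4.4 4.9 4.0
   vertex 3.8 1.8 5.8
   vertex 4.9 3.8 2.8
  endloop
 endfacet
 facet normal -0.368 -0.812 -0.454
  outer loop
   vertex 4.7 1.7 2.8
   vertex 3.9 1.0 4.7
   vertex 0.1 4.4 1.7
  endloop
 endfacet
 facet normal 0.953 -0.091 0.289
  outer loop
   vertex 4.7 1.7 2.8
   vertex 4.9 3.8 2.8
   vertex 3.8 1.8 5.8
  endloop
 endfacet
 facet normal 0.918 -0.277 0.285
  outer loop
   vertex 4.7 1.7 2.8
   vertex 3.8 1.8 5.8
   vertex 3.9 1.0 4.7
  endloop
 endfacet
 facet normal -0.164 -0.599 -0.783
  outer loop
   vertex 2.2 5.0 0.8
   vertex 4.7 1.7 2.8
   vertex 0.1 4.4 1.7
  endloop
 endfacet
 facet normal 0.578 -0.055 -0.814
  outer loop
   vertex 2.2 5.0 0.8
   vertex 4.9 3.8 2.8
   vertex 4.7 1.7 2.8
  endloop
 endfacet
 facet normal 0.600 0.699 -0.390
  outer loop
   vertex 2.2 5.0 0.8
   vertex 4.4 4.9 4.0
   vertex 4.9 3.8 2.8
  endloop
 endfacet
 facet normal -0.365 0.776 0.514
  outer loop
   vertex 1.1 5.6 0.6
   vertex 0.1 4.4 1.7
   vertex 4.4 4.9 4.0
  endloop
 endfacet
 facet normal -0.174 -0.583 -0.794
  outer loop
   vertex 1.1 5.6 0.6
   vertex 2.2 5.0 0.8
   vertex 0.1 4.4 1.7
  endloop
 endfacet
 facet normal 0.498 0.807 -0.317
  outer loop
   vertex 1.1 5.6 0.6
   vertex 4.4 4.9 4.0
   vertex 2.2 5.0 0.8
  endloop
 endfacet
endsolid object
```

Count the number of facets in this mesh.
12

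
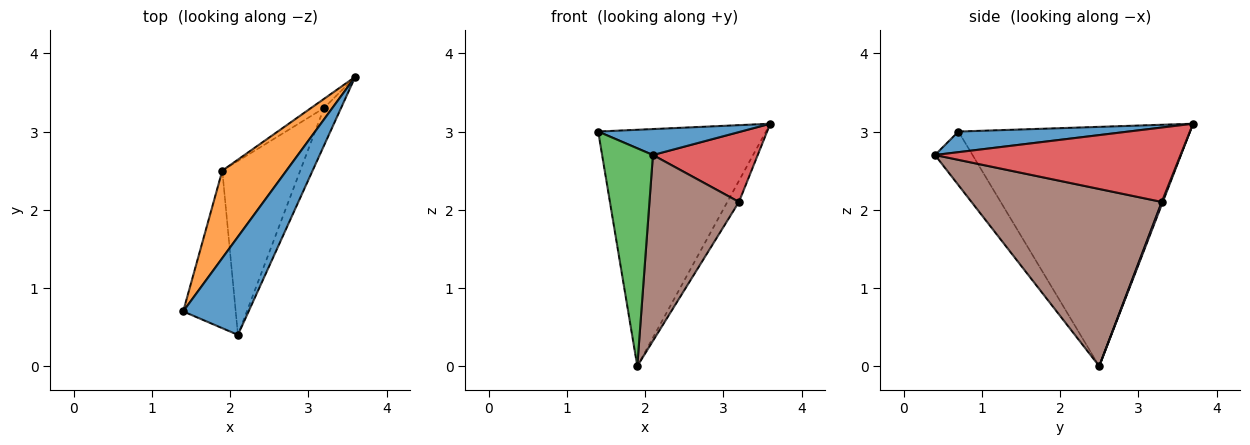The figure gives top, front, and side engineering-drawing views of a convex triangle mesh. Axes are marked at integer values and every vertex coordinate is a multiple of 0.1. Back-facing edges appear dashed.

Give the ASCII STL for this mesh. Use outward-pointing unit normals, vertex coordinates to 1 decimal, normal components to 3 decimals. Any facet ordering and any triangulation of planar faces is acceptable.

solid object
 facet normal 0.292 -0.245 0.925
  outer loop
   vertex 2.1 0.4 2.7
   vertex 3.6 3.7 3.1
   vertex 1.4 0.7 3.0
  endloop
 endfacet
 facet normal -0.791 0.573 0.212
  outer loop
   vertex 1.9 2.5 0.0
   vertex 1.4 0.7 3.0
   vertex 3.6 3.7 3.1
  endloop
 endfacet
 facet normal -0.513 -0.695 -0.503
  outer loop
   vertex 1.9 2.5 0.0
   vertex 2.1 0.4 2.7
   vertex 1.4 0.7 3.0
  endloop
 endfacet
 facet normal 0.900 -0.384 -0.206
  outer loop
   vertex 3.2 3.3 2.1
   vertex 3.6 3.7 3.1
   vertex 2.1 0.4 2.7
  endloop
 endfacet
 facet normal 0.079 0.914 -0.397
  outer loop
   vertex 3.2 3.3 2.1
   vertex 1.9 2.5 0.0
   vertex 3.6 3.7 3.1
  endloop
 endfacet
 facet normal 0.841 -0.395 -0.370
  outer loop
   vertex 3.2 3.3 2.1
   vertex 2.1 0.4 2.7
   vertex 1.9 2.5 0.0
  endloop
 endfacet
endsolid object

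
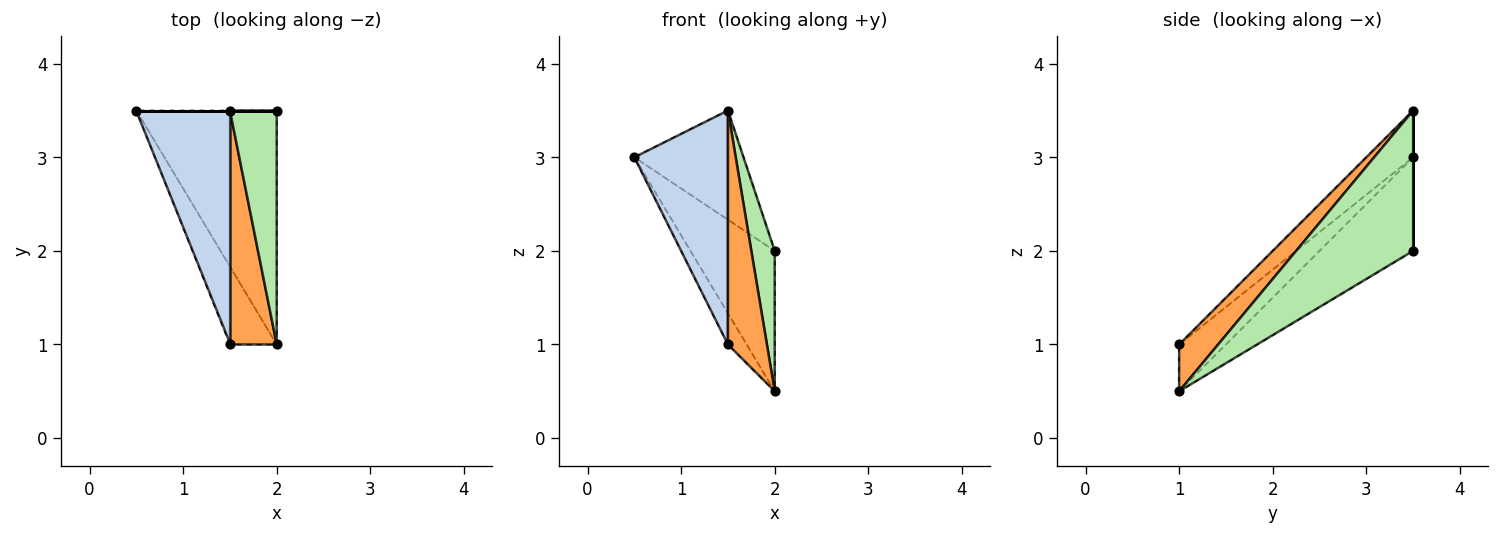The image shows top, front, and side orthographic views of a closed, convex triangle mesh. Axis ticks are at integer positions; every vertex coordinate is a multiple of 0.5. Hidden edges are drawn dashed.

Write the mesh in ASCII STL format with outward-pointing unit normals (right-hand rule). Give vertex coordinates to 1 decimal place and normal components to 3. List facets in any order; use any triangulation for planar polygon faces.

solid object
 facet normal -0.680 0.272 -0.680
  outer loop
   vertex 1.5 1.0 1.0
   vertex 0.5 3.5 3.0
   vertex 2.0 1.0 0.5
  endloop
 endfacet
 facet normal -0.333 -0.667 0.667
  outer loop
   vertex 1.5 1.0 1.0
   vertex 1.5 3.5 3.5
   vertex 0.5 3.5 3.0
  endloop
 endfacet
 facet normal 0.577 -0.577 0.577
  outer loop
   vertex 1.5 1.0 1.0
   vertex 2.0 1.0 0.5
   vertex 1.5 3.5 3.5
  endloop
 endfacet
 facet normal -0.496 0.447 -0.744
  outer loop
   vertex 2.0 3.5 2.0
   vertex 2.0 1.0 0.5
   vertex 0.5 3.5 3.0
  endloop
 endfacet
 facet normal 0.000 1.000 0.000
  outer loop
   vertex 2.0 3.5 2.0
   vertex 0.5 3.5 3.0
   vertex 1.5 3.5 3.5
  endloop
 endfacet
 facet normal 0.932 -0.186 0.311
  outer loop
   vertex 2.0 3.5 2.0
   vertex 1.5 3.5 3.5
   vertex 2.0 1.0 0.5
  endloop
 endfacet
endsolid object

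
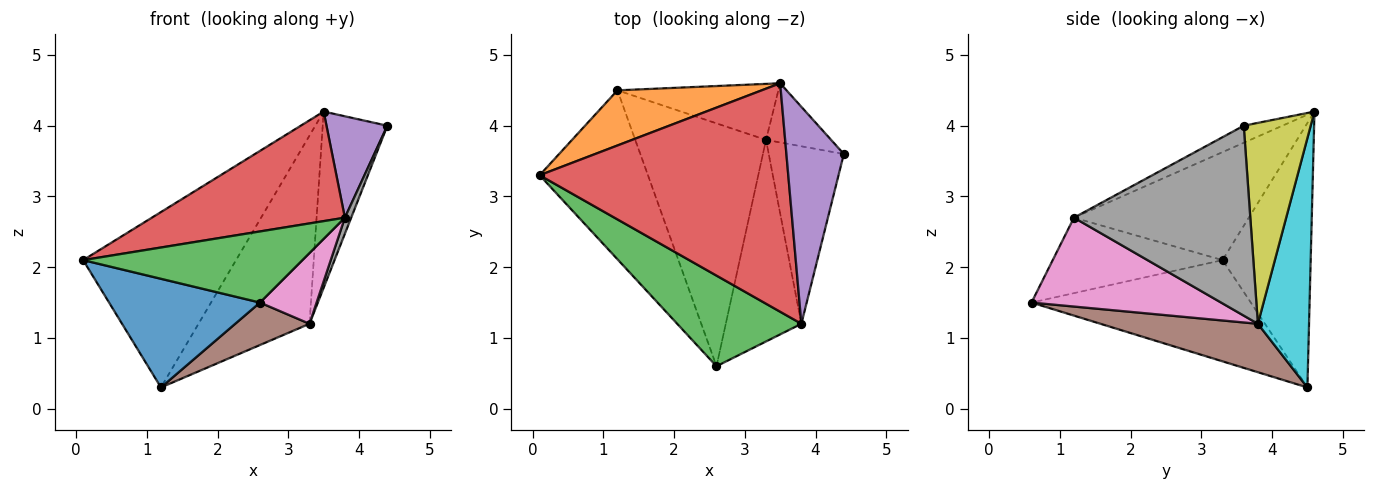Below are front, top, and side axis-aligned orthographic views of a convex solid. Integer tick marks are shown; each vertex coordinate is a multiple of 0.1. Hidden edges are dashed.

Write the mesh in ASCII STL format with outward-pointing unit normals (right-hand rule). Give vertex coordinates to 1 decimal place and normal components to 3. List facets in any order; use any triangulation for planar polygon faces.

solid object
 facet normal -0.618 -0.425 -0.661
  outer loop
   vertex 1.2 4.5 0.3
   vertex 2.6 0.6 1.5
   vertex 0.1 3.3 2.1
  endloop
 endfacet
 facet normal -0.482 0.836 0.263
  outer loop
   vertex 3.5 4.6 4.2
   vertex 1.2 4.5 0.3
   vertex 0.1 3.3 2.1
  endloop
 endfacet
 facet normal -0.431 -0.557 0.710
  outer loop
   vertex 3.8 1.2 2.7
   vertex 0.1 3.3 2.1
   vertex 2.6 0.6 1.5
  endloop
 endfacet
 facet normal -0.365 -0.403 0.840
  outer loop
   vertex 3.8 1.2 2.7
   vertex 3.5 4.6 4.2
   vertex 0.1 3.3 2.1
  endloop
 endfacet
 facet normal -0.260 -0.409 0.875
  outer loop
   vertex 3.8 1.2 2.7
   vertex 4.4 3.6 4.0
   vertex 3.5 4.6 4.2
  endloop
 endfacet
 facet normal 0.343 -0.162 -0.925
  outer loop
   vertex 3.3 3.8 1.2
   vertex 2.6 0.6 1.5
   vertex 1.2 4.5 0.3
  endloop
 endfacet
 facet normal 0.743 -0.222 -0.632
  outer loop
   vertex 3.3 3.8 1.2
   vertex 3.8 1.2 2.7
   vertex 2.6 0.6 1.5
  endloop
 endfacet
 facet normal 0.929 -0.033 -0.368
  outer loop
   vertex 3.3 3.8 1.2
   vertex 4.4 3.6 4.0
   vertex 3.8 1.2 2.7
  endloop
 endfacet
 facet normal 0.701 0.676 -0.227
  outer loop
   vertex 3.3 3.8 1.2
   vertex 3.5 4.6 4.2
   vertex 4.4 3.6 4.0
  endloop
 endfacet
 facet normal 0.404 0.877 -0.261
  outer loop
   vertex 3.3 3.8 1.2
   vertex 1.2 4.5 0.3
   vertex 3.5 4.6 4.2
  endloop
 endfacet
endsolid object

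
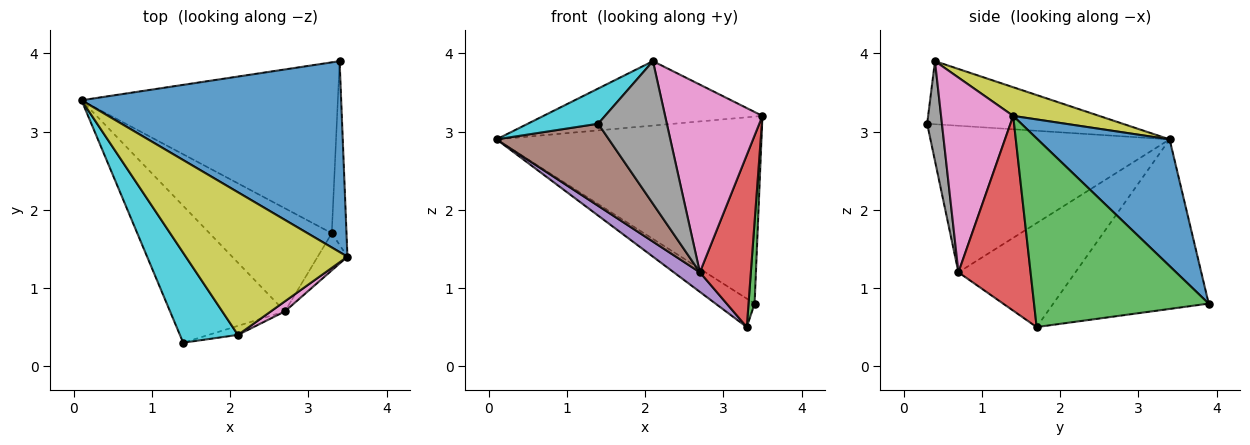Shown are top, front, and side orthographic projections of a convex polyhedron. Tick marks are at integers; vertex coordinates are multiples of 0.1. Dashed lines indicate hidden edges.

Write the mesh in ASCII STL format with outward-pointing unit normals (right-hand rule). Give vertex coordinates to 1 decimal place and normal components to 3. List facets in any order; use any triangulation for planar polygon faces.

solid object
 facet normal 0.329 0.661 0.675
  outer loop
   vertex 3.4 3.9 0.8
   vertex 0.1 3.4 2.9
   vertex 3.5 1.4 3.2
  endloop
 endfacet
 facet normal -0.547 0.137 -0.826
  outer loop
   vertex 3.3 1.7 0.5
   vertex 0.1 3.4 2.9
   vertex 3.4 3.9 0.8
  endloop
 endfacet
 facet normal 0.996 -0.035 -0.078
  outer loop
   vertex 3.3 1.7 0.5
   vertex 3.4 3.9 0.8
   vertex 3.5 1.4 3.2
  endloop
 endfacet
 facet normal 0.810 -0.573 -0.124
  outer loop
   vertex 2.7 0.7 1.2
   vertex 3.3 1.7 0.5
   vertex 3.5 1.4 3.2
  endloop
 endfacet
 facet normal -0.641 -0.143 -0.754
  outer loop
   vertex 2.7 0.7 1.2
   vertex 0.1 3.4 2.9
   vertex 3.3 1.7 0.5
  endloop
 endfacet
 facet normal -0.738 -0.347 -0.578
  outer loop
   vertex 2.7 0.7 1.2
   vertex 1.4 0.3 3.1
   vertex 0.1 3.4 2.9
  endloop
 endfacet
 facet normal 0.595 -0.803 0.043
  outer loop
   vertex 2.1 0.4 3.9
   vertex 2.7 0.7 1.2
   vertex 3.5 1.4 3.2
  endloop
 endfacet
 facet normal 0.210 -0.976 -0.062
  outer loop
   vertex 2.1 0.4 3.9
   vertex 1.4 0.3 3.1
   vertex 2.7 0.7 1.2
  endloop
 endfacet
 facet normal 0.160 0.406 0.900
  outer loop
   vertex 2.1 0.4 3.9
   vertex 3.5 1.4 3.2
   vertex 0.1 3.4 2.9
  endloop
 endfacet
 facet normal -0.711 -0.256 0.654
  outer loop
   vertex 2.1 0.4 3.9
   vertex 0.1 3.4 2.9
   vertex 1.4 0.3 3.1
  endloop
 endfacet
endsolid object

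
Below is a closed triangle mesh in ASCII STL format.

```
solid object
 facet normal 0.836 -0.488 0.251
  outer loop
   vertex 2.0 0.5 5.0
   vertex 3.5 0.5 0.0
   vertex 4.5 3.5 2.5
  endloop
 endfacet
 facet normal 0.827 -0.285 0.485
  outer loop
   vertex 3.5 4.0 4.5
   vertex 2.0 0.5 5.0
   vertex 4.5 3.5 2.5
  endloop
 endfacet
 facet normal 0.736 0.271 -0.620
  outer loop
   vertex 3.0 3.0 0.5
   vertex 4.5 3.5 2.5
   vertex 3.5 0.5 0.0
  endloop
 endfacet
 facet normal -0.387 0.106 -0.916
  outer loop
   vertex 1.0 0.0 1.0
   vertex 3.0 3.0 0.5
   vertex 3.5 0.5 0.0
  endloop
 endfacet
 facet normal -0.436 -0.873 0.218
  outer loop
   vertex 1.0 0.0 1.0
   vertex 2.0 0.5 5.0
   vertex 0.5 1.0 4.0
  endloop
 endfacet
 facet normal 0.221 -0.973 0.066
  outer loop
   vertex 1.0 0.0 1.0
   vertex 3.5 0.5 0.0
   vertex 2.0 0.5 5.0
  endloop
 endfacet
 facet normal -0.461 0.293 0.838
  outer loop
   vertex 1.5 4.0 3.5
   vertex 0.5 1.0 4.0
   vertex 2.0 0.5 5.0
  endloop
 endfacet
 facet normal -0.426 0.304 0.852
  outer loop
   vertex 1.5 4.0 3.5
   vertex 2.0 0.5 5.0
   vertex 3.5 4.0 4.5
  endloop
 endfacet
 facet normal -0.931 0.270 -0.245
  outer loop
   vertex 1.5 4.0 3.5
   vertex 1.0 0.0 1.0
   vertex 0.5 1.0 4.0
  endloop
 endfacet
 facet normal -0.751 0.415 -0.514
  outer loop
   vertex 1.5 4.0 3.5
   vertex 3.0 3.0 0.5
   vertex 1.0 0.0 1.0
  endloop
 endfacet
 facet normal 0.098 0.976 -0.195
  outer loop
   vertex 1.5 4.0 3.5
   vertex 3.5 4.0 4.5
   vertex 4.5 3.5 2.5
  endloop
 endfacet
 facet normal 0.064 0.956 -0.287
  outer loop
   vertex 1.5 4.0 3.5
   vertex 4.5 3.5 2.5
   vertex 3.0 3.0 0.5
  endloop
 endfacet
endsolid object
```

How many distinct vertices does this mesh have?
8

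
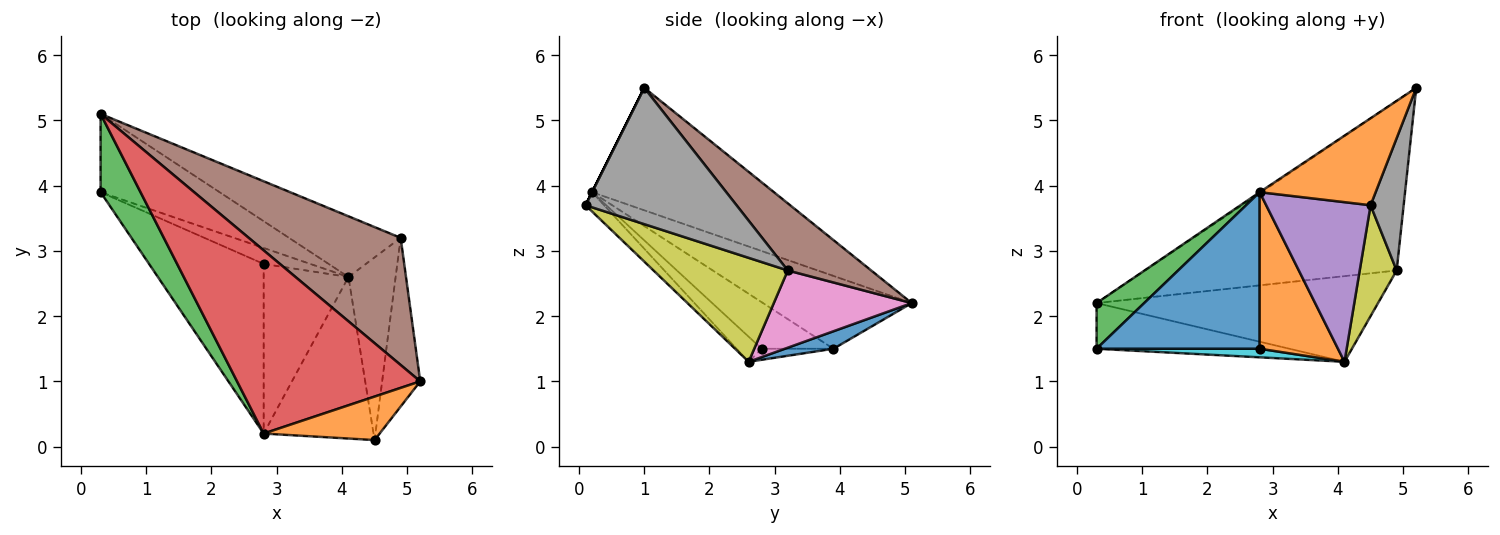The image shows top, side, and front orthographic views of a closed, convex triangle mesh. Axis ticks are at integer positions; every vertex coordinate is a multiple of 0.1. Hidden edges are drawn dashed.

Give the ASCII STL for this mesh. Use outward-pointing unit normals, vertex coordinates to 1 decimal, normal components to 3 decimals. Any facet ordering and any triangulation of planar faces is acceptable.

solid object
 facet normal 0.126 0.500 -0.857
  outer loop
   vertex 0.3 5.1 2.2
   vertex 4.1 2.6 1.3
   vertex 0.3 3.9 1.5
  endloop
 endfacet
 facet normal 0.000 -0.894 0.447
  outer loop
   vertex 2.8 0.2 3.9
   vertex 4.5 0.1 3.7
   vertex 5.2 1.0 5.5
  endloop
 endfacet
 facet normal -0.844 -0.270 0.463
  outer loop
   vertex 2.8 0.2 3.9
   vertex 0.3 5.1 2.2
   vertex 0.3 3.9 1.5
  endloop
 endfacet
 facet normal -0.556 0.005 0.831
  outer loop
   vertex 2.8 0.2 3.9
   vertex 5.2 1.0 5.5
   vertex 0.3 5.1 2.2
  endloop
 endfacet
 facet normal -0.124 -0.697 -0.706
  outer loop
   vertex 2.8 0.2 3.9
   vertex 4.1 2.6 1.3
   vertex 4.5 0.1 3.7
  endloop
 endfacet
 facet normal 0.256 0.773 0.580
  outer loop
   vertex 4.9 3.2 2.7
   vertex 0.3 5.1 2.2
   vertex 5.2 1.0 5.5
  endloop
 endfacet
 facet normal 0.371 0.758 -0.537
  outer loop
   vertex 4.9 3.2 2.7
   vertex 4.1 2.6 1.3
   vertex 0.3 5.1 2.2
  endloop
 endfacet
 facet normal 0.942 -0.207 -0.263
  outer loop
   vertex 4.9 3.2 2.7
   vertex 5.2 1.0 5.5
   vertex 4.5 0.1 3.7
  endloop
 endfacet
 facet normal 0.883 -0.243 -0.401
  outer loop
   vertex 4.9 3.2 2.7
   vertex 4.5 0.1 3.7
   vertex 4.1 2.6 1.3
  endloop
 endfacet
 facet normal -0.204 -0.464 -0.862
  outer loop
   vertex 2.8 2.8 1.5
   vertex 0.3 3.9 1.5
   vertex 4.1 2.6 1.3
  endloop
 endfacet
 facet normal -0.286 -0.650 -0.704
  outer loop
   vertex 2.8 2.8 1.5
   vertex 2.8 0.2 3.9
   vertex 0.3 3.9 1.5
  endloop
 endfacet
 facet normal -0.212 -0.663 -0.718
  outer loop
   vertex 2.8 2.8 1.5
   vertex 4.1 2.6 1.3
   vertex 2.8 0.2 3.9
  endloop
 endfacet
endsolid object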